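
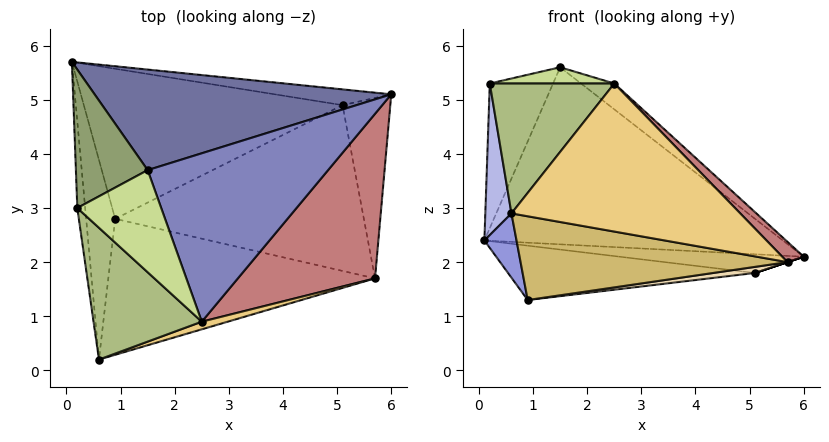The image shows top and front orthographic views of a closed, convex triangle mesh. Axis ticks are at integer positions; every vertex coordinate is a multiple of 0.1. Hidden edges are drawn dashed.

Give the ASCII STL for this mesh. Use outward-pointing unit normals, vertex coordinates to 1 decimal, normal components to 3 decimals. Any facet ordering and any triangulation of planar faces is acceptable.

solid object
 facet normal 0.113 0.864 0.491
  outer loop
   vertex 1.5 3.7 5.6
   vertex 6.0 5.1 2.1
   vertex 0.1 5.7 2.4
  endloop
 endfacet
 facet normal 0.585 0.123 0.802
  outer loop
   vertex 2.5 0.9 5.3
   vertex 6.0 5.1 2.1
   vertex 1.5 3.7 5.6
  endloop
 endfacet
 facet normal -0.924 -0.117 -0.364
  outer loop
   vertex 0.9 2.8 1.3
   vertex 0.6 0.2 2.9
   vertex 0.1 5.7 2.4
  endloop
 endfacet
 facet normal -0.994 -0.095 -0.054
  outer loop
   vertex 0.2 3.0 5.3
   vertex 0.1 5.7 2.4
   vertex 0.6 0.2 2.9
  endloop
 endfacet
 facet normal -0.481 0.633 0.606
  outer loop
   vertex 0.2 3.0 5.3
   vertex 1.5 3.7 5.6
   vertex 0.1 5.7 2.4
  endloop
 endfacet
 facet normal -0.540 -0.591 0.600
  outer loop
   vertex 0.2 3.0 5.3
   vertex 0.6 0.2 2.9
   vertex 2.5 0.9 5.3
  endloop
 endfacet
 facet normal -0.142 -0.155 0.978
  outer loop
   vertex 0.2 3.0 5.3
   vertex 2.5 0.9 5.3
   vertex 1.5 3.7 5.6
  endloop
 endfacet
 facet normal 0.045 0.764 -0.644
  outer loop
   vertex 5.1 4.9 1.8
   vertex 0.1 5.7 2.4
   vertex 6.0 5.1 2.1
  endloop
 endfacet
 facet normal -0.058 0.340 -0.939
  outer loop
   vertex 5.1 4.9 1.8
   vertex 0.9 2.8 1.3
   vertex 0.1 5.7 2.4
  endloop
 endfacet
 facet normal 0.004 -0.524 -0.851
  outer loop
   vertex 5.7 1.7 2.0
   vertex 0.6 0.2 2.9
   vertex 0.9 2.8 1.3
  endloop
 endfacet
 facet normal 0.290 -0.956 0.049
  outer loop
   vertex 5.7 1.7 2.0
   vertex 2.5 0.9 5.3
   vertex 0.6 0.2 2.9
  endloop
 endfacet
 facet normal 0.136 -0.036 -0.990
  outer loop
   vertex 5.7 1.7 2.0
   vertex 0.9 2.8 1.3
   vertex 5.1 4.9 1.8
  endloop
 endfacet
 facet normal 0.316 0.000 -0.949
  outer loop
   vertex 5.7 1.7 2.0
   vertex 5.1 4.9 1.8
   vertex 6.0 5.1 2.1
  endloop
 endfacet
 facet normal 0.725 -0.084 0.683
  outer loop
   vertex 5.7 1.7 2.0
   vertex 6.0 5.1 2.1
   vertex 2.5 0.9 5.3
  endloop
 endfacet
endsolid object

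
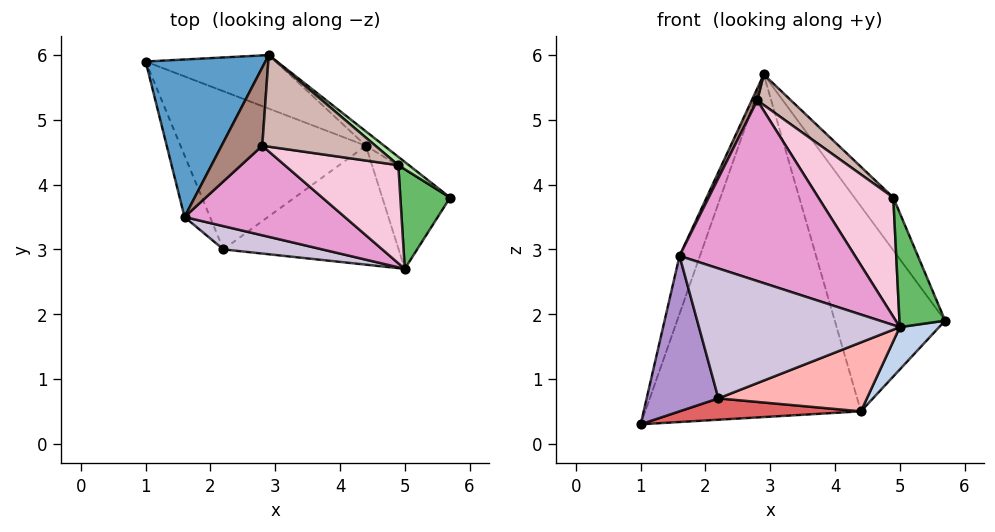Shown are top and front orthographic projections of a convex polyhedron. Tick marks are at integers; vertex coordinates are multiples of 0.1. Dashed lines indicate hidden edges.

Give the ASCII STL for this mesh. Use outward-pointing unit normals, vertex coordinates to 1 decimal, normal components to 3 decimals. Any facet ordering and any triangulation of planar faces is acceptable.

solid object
 facet normal -0.937 0.121 0.328
  outer loop
   vertex 1.6 3.5 2.9
   vertex 2.9 6.0 5.7
   vertex 1.0 5.9 0.3
  endloop
 endfacet
 facet normal 0.599 -0.314 -0.736
  outer loop
   vertex 4.4 4.6 0.5
   vertex 5.7 3.8 1.9
   vertex 5.0 2.7 1.8
  endloop
 endfacet
 facet normal 0.361 0.921 -0.144
  outer loop
   vertex 4.4 4.6 0.5
   vertex 1.0 5.9 0.3
   vertex 2.9 6.0 5.7
  endloop
 endfacet
 facet normal 0.567 0.821 -0.057
  outer loop
   vertex 4.4 4.6 0.5
   vertex 2.9 6.0 5.7
   vertex 5.7 3.8 1.9
  endloop
 endfacet
 facet normal 0.737 -0.509 0.444
  outer loop
   vertex 4.9 4.3 3.8
   vertex 5.0 2.7 1.8
   vertex 5.7 3.8 1.9
  endloop
 endfacet
 facet normal 0.703 0.703 0.111
  outer loop
   vertex 4.9 4.3 3.8
   vertex 5.7 3.8 1.9
   vertex 2.9 6.0 5.7
  endloop
 endfacet
 facet normal 0.007 -0.134 -0.991
  outer loop
   vertex 2.2 3.0 0.7
   vertex 1.0 5.9 0.3
   vertex 4.4 4.6 0.5
  endloop
 endfacet
 facet normal 0.275 -0.482 -0.832
  outer loop
   vertex 2.2 3.0 0.7
   vertex 4.4 4.6 0.5
   vertex 5.0 2.7 1.8
  endloop
 endfacet
 facet normal -0.905 -0.396 -0.157
  outer loop
   vertex 2.2 3.0 0.7
   vertex 1.6 3.5 2.9
   vertex 1.0 5.9 0.3
  endloop
 endfacet
 facet normal -0.172 -0.970 0.173
  outer loop
   vertex 2.2 3.0 0.7
   vertex 5.0 2.7 1.8
   vertex 1.6 3.5 2.9
  endloop
 endfacet
 facet normal -0.878 -0.072 0.472
  outer loop
   vertex 2.8 4.6 5.3
   vertex 2.9 6.0 5.7
   vertex 1.6 3.5 2.9
  endloop
 endfacet
 facet normal 0.535 -0.267 0.802
  outer loop
   vertex 2.8 4.6 5.3
   vertex 4.9 4.3 3.8
   vertex 2.9 6.0 5.7
  endloop
 endfacet
 facet normal -0.067 -0.894 0.443
  outer loop
   vertex 2.8 4.6 5.3
   vertex 1.6 3.5 2.9
   vertex 5.0 2.7 1.8
  endloop
 endfacet
 facet normal 0.325 -0.731 0.601
  outer loop
   vertex 2.8 4.6 5.3
   vertex 5.0 2.7 1.8
   vertex 4.9 4.3 3.8
  endloop
 endfacet
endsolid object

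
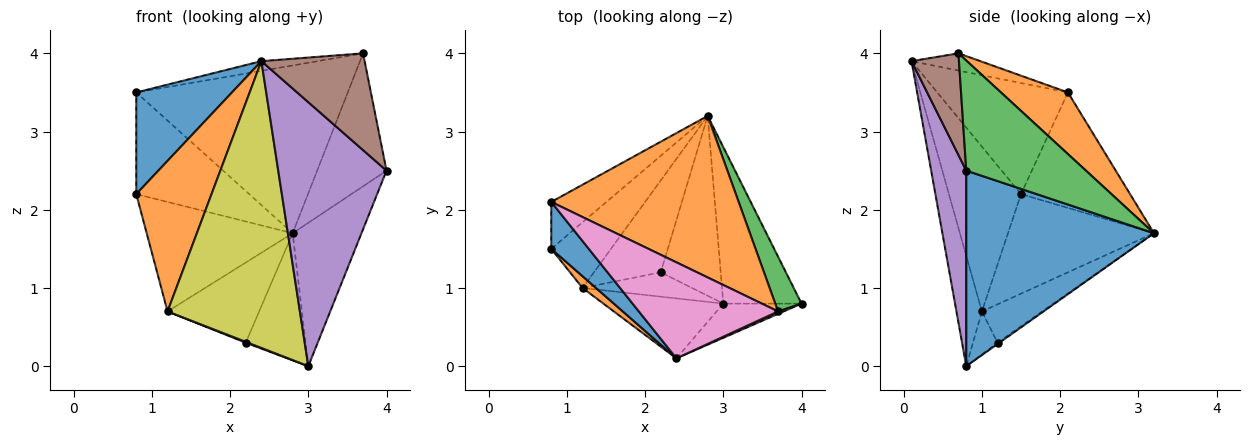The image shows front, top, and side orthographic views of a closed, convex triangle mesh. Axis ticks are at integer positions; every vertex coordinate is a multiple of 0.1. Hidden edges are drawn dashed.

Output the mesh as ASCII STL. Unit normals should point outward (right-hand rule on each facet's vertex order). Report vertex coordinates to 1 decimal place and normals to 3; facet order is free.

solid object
 facet normal 0.879 0.322 -0.352
  outer loop
   vertex 3.0 0.8 0.0
   vertex 2.8 3.2 1.7
   vertex 4.0 0.8 2.5
  endloop
 endfacet
 facet normal 0.222 0.702 0.676
  outer loop
   vertex 3.7 0.7 4.0
   vertex 2.8 3.2 1.7
   vertex 0.8 2.1 3.5
  endloop
 endfacet
 facet normal 0.847 0.491 0.202
  outer loop
   vertex 3.7 0.7 4.0
   vertex 4.0 0.8 2.5
   vertex 2.8 3.2 1.7
  endloop
 endfacet
 facet normal -0.018 0.577 -0.817
  outer loop
   vertex 2.2 1.2 0.3
   vertex 2.8 3.2 1.7
   vertex 3.0 0.8 0.0
  endloop
 endfacet
 facet normal 0.306 -0.944 -0.122
  outer loop
   vertex 2.4 0.1 3.9
   vertex 3.0 0.8 0.0
   vertex 4.0 0.8 2.5
  endloop
 endfacet
 facet normal 0.417 -0.908 0.023
  outer loop
   vertex 2.4 0.1 3.9
   vertex 4.0 0.8 2.5
   vertex 3.7 0.7 4.0
  endloop
 endfacet
 facet normal -0.122 0.100 0.987
  outer loop
   vertex 2.4 0.1 3.9
   vertex 3.7 0.7 4.0
   vertex 0.8 2.1 3.5
  endloop
 endfacet
 facet normal -0.365 -0.033 -0.930
  outer loop
   vertex 1.2 1.0 0.7
   vertex 2.2 1.2 0.3
   vertex 3.0 0.8 0.0
  endloop
 endfacet
 facet normal -0.185 -0.962 -0.201
  outer loop
   vertex 1.2 1.0 0.7
   vertex 3.0 0.8 0.0
   vertex 2.4 0.1 3.9
  endloop
 endfacet
 facet normal -0.397 0.603 -0.692
  outer loop
   vertex 1.2 1.0 0.7
   vertex 2.8 3.2 1.7
   vertex 2.2 1.2 0.3
  endloop
 endfacet
 facet normal -0.778 -0.570 0.263
  outer loop
   vertex 0.8 1.5 2.2
   vertex 2.4 0.1 3.9
   vertex 0.8 2.1 3.5
  endloop
 endfacet
 facet normal -0.691 -0.721 0.056
  outer loop
   vertex 0.8 1.5 2.2
   vertex 1.2 1.0 0.7
   vertex 2.4 0.1 3.9
  endloop
 endfacet
 facet normal -0.659 0.683 -0.315
  outer loop
   vertex 0.8 1.5 2.2
   vertex 0.8 2.1 3.5
   vertex 2.8 3.2 1.7
  endloop
 endfacet
 facet normal -0.651 0.651 -0.391
  outer loop
   vertex 0.8 1.5 2.2
   vertex 2.8 3.2 1.7
   vertex 1.2 1.0 0.7
  endloop
 endfacet
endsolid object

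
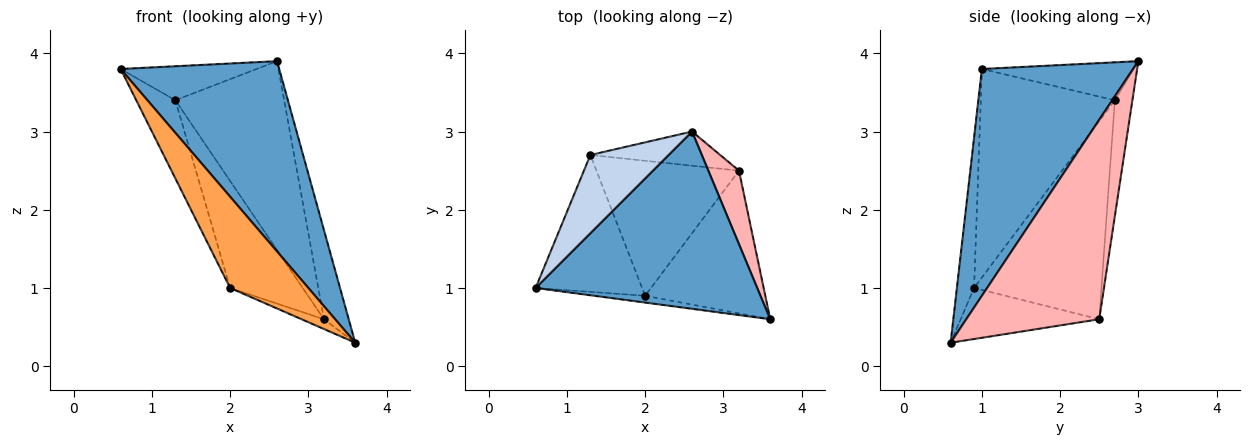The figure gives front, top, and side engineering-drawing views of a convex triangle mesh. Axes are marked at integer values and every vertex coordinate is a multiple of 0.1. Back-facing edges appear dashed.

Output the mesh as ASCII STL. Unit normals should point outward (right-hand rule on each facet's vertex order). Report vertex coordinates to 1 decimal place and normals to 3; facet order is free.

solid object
 facet normal 0.572 -0.600 0.559
  outer loop
   vertex 2.6 3.0 3.9
   vertex 0.6 1.0 3.8
   vertex 3.6 0.6 0.3
  endloop
 endfacet
 facet normal -0.406 0.364 0.838
  outer loop
   vertex 1.3 2.7 3.4
   vertex 0.6 1.0 3.8
   vertex 2.6 3.0 3.9
  endloop
 endfacet
 facet normal -0.214 -0.974 -0.072
  outer loop
   vertex 2.0 0.9 1.0
   vertex 3.6 0.6 0.3
   vertex 0.6 1.0 3.8
  endloop
 endfacet
 facet normal -0.862 0.251 -0.440
  outer loop
   vertex 2.0 0.9 1.0
   vertex 0.6 1.0 3.8
   vertex 1.3 2.7 3.4
  endloop
 endfacet
 facet normal -0.737 0.420 -0.530
  outer loop
   vertex 3.2 2.5 0.6
   vertex 2.0 0.9 1.0
   vertex 1.3 2.7 3.4
  endloop
 endfacet
 facet normal -0.157 0.972 -0.176
  outer loop
   vertex 3.2 2.5 0.6
   vertex 1.3 2.7 3.4
   vertex 2.6 3.0 3.9
  endloop
 endfacet
 facet normal -0.390 0.063 -0.919
  outer loop
   vertex 3.2 2.5 0.6
   vertex 3.6 0.6 0.3
   vertex 2.0 0.9 1.0
  endloop
 endfacet
 facet normal 0.972 0.181 0.149
  outer loop
   vertex 3.2 2.5 0.6
   vertex 2.6 3.0 3.9
   vertex 3.6 0.6 0.3
  endloop
 endfacet
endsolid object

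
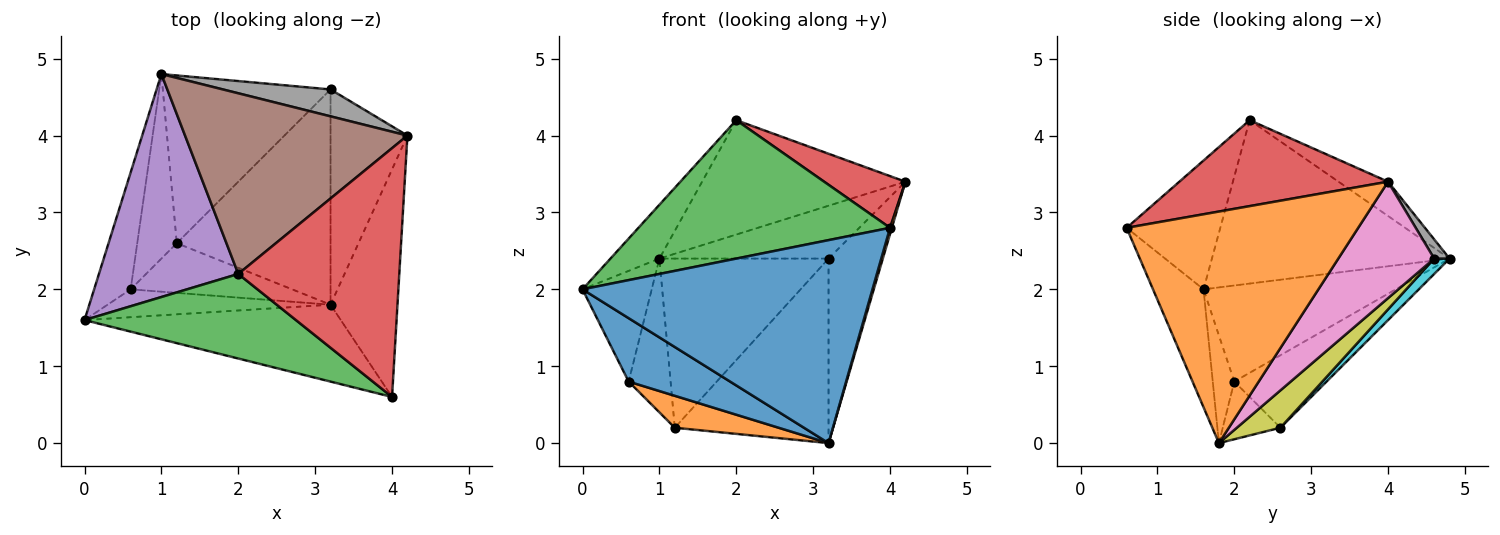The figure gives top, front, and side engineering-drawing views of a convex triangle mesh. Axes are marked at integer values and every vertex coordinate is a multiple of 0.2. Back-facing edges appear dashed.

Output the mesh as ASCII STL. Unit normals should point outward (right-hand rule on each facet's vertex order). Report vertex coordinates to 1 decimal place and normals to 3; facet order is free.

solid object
 facet normal -0.161 -0.923 -0.350
  outer loop
   vertex 3.2 1.8 0.0
   vertex 4.0 0.6 2.8
   vertex 0.0 1.6 2.0
  endloop
 endfacet
 facet normal 0.961 -0.008 -0.278
  outer loop
   vertex 3.2 1.8 0.0
   vertex 4.2 4.0 3.4
   vertex 4.0 0.6 2.8
  endloop
 endfacet
 facet normal -0.303 -0.813 0.497
  outer loop
   vertex 2.0 2.2 4.2
   vertex 0.0 1.6 2.0
   vertex 4.0 0.6 2.8
  endloop
 endfacet
 facet normal 0.463 -0.180 0.868
  outer loop
   vertex 2.0 2.2 4.2
   vertex 4.0 0.6 2.8
   vertex 4.2 4.0 3.4
  endloop
 endfacet
 facet normal -0.752 0.155 0.641
  outer loop
   vertex 2.0 2.2 4.2
   vertex 1.0 4.8 2.4
   vertex 0.0 1.6 2.0
  endloop
 endfacet
 facet normal -0.129 0.530 0.838
  outer loop
   vertex 2.0 2.2 4.2
   vertex 4.2 4.0 3.4
   vertex 1.0 4.8 2.4
  endloop
 endfacet
 facet normal 0.755 0.427 -0.498
  outer loop
   vertex 3.2 4.6 2.4
   vertex 4.2 4.0 3.4
   vertex 3.2 1.8 0.0
  endloop
 endfacet
 facet normal 0.081 0.888 0.452
  outer loop
   vertex 3.2 4.6 2.4
   vertex 1.0 4.8 2.4
   vertex 4.2 4.0 3.4
  endloop
 endfacet
 facet normal 0.181 0.640 -0.747
  outer loop
   vertex 3.2 4.6 2.4
   vertex 3.2 1.8 0.0
   vertex 1.2 2.6 0.2
  endloop
 endfacet
 facet normal 0.064 0.709 -0.703
  outer loop
   vertex 3.2 4.6 2.4
   vertex 1.2 2.6 0.2
   vertex 1.0 4.8 2.4
  endloop
 endfacet
 facet normal -0.191 -0.899 -0.395
  outer loop
   vertex 0.6 2.0 0.8
   vertex 3.2 1.8 0.0
   vertex 0.0 1.6 2.0
  endloop
 endfacet
 facet normal -0.288 -0.518 -0.806
  outer loop
   vertex 0.6 2.0 0.8
   vertex 1.2 2.6 0.2
   vertex 3.2 1.8 0.0
  endloop
 endfacet
 facet normal -0.886 0.319 -0.337
  outer loop
   vertex 0.6 2.0 0.8
   vertex 0.0 1.6 2.0
   vertex 1.0 4.8 2.4
  endloop
 endfacet
 facet normal -0.815 0.371 -0.445
  outer loop
   vertex 0.6 2.0 0.8
   vertex 1.0 4.8 2.4
   vertex 1.2 2.6 0.2
  endloop
 endfacet
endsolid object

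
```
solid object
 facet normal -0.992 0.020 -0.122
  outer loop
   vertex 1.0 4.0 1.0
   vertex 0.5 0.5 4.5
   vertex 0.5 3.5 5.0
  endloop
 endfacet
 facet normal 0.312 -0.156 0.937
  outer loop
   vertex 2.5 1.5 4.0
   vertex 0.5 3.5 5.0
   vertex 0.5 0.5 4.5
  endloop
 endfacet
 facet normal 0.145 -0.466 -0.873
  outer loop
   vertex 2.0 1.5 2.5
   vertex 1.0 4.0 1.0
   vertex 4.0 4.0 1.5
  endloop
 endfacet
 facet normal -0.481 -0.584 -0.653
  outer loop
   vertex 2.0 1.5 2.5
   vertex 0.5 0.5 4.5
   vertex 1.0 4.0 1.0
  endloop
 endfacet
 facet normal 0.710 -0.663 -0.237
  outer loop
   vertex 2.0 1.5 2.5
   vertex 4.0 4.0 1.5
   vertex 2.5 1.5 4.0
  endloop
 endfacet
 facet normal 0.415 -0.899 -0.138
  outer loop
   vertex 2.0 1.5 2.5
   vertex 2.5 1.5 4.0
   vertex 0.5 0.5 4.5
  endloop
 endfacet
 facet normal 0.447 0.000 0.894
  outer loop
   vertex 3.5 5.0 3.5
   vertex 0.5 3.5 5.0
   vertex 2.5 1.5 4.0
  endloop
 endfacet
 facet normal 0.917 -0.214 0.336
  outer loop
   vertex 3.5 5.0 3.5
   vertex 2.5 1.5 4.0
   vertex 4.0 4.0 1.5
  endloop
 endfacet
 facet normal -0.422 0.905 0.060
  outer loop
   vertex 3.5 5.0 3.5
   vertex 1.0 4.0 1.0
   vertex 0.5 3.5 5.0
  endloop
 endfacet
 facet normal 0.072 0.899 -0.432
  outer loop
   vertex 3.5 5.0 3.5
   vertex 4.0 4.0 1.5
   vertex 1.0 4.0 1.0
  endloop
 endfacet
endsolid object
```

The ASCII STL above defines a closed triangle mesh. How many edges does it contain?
15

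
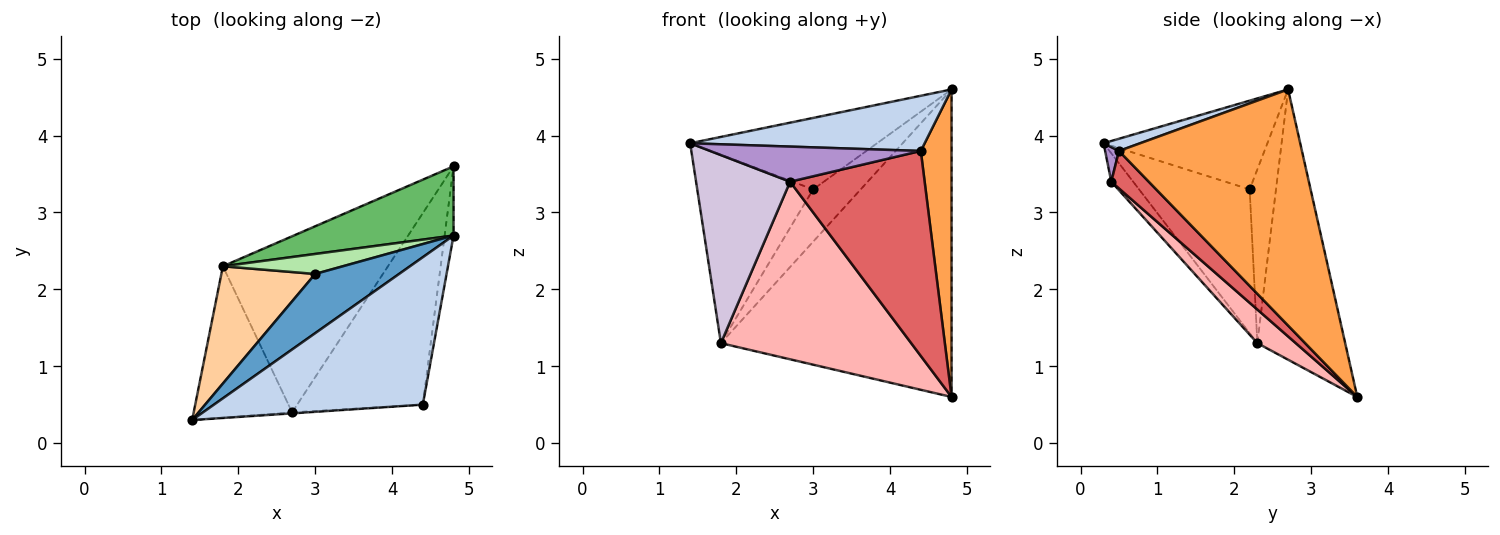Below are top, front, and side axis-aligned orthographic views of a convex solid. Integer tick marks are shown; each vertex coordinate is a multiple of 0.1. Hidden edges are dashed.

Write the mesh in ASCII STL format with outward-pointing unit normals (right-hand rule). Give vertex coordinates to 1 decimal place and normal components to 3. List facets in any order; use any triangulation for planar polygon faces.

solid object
 facet normal -0.559 0.638 0.529
  outer loop
   vertex 3.0 2.2 3.3
   vertex 1.4 0.3 3.9
   vertex 4.8 2.7 4.6
  endloop
 endfacet
 facet normal 0.055 -0.350 0.935
  outer loop
   vertex 4.4 0.5 3.8
   vertex 4.8 2.7 4.6
   vertex 1.4 0.3 3.9
  endloop
 endfacet
 facet normal 0.985 -0.166 -0.037
  outer loop
   vertex 4.4 0.5 3.8
   vertex 4.8 3.6 0.6
   vertex 4.8 2.7 4.6
  endloop
 endfacet
 facet normal -0.629 0.660 0.411
  outer loop
   vertex 1.8 2.3 1.3
   vertex 1.4 0.3 3.9
   vertex 3.0 2.2 3.3
  endloop
 endfacet
 facet normal -0.348 0.915 0.206
  outer loop
   vertex 1.8 2.3 1.3
   vertex 4.8 2.7 4.6
   vertex 4.8 3.6 0.6
  endloop
 endfacet
 facet normal -0.460 0.830 0.317
  outer loop
   vertex 1.8 2.3 1.3
   vertex 3.0 2.2 3.3
   vertex 4.8 2.7 4.6
  endloop
 endfacet
 facet normal 0.199 -0.716 -0.669
  outer loop
   vertex 2.7 0.4 3.4
   vertex 4.8 3.6 0.6
   vertex 4.4 0.5 3.8
  endloop
 endfacet
 facet normal 0.142 -0.703 -0.697
  outer loop
   vertex 2.7 0.4 3.4
   vertex 1.8 2.3 1.3
   vertex 4.8 3.6 0.6
  endloop
 endfacet
 facet normal 0.066 -0.997 -0.029
  outer loop
   vertex 2.7 0.4 3.4
   vertex 4.4 0.5 3.8
   vertex 1.4 0.3 3.9
  endloop
 endfacet
 facet normal -0.178 -0.766 -0.617
  outer loop
   vertex 2.7 0.4 3.4
   vertex 1.4 0.3 3.9
   vertex 1.8 2.3 1.3
  endloop
 endfacet
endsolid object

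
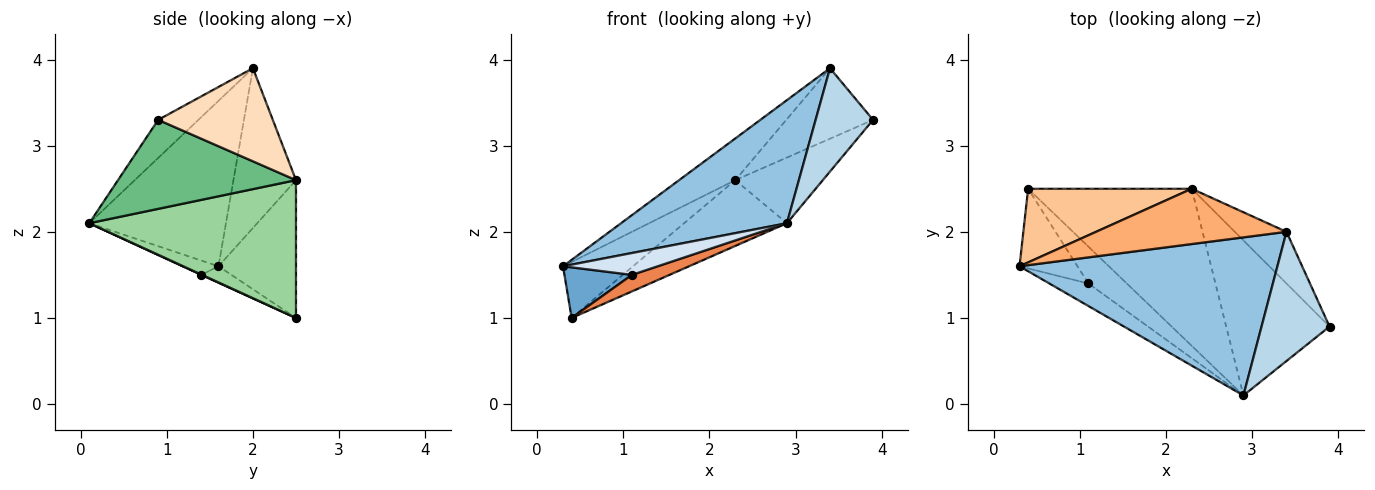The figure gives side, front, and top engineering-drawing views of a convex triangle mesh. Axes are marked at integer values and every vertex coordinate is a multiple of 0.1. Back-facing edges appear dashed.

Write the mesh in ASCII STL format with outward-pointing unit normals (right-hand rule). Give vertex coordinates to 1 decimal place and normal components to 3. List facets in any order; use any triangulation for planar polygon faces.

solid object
 facet normal -0.233 -0.521 -0.821
  outer loop
   vertex 1.1 1.4 1.5
   vertex 0.3 1.6 1.6
   vertex 0.4 2.5 1.0
  endloop
 endfacet
 facet normal -0.452 -0.548 0.704
  outer loop
   vertex 2.9 0.1 2.1
   vertex 3.4 2.0 3.9
   vertex 0.3 1.6 1.6
  endloop
 endfacet
 facet normal -0.401 -0.572 0.715
  outer loop
   vertex 2.9 0.1 2.1
   vertex 3.9 0.9 3.3
   vertex 3.4 2.0 3.9
  endloop
 endfacet
 facet normal -0.255 -0.673 -0.694
  outer loop
   vertex 2.9 0.1 2.1
   vertex 0.3 1.6 1.6
   vertex 1.1 1.4 1.5
  endloop
 endfacet
 facet normal 0.009 -0.409 -0.912
  outer loop
   vertex 2.9 0.1 2.1
   vertex 1.1 1.4 1.5
   vertex 0.4 2.5 1.0
  endloop
 endfacet
 facet normal -0.557 0.500 0.663
  outer loop
   vertex 2.3 2.5 2.6
   vertex 0.3 1.6 1.6
   vertex 3.4 2.0 3.9
  endloop
 endfacet
 facet normal -0.557 0.503 0.661
  outer loop
   vertex 2.3 2.5 2.6
   vertex 0.4 2.5 1.0
   vertex 0.3 1.6 1.6
  endloop
 endfacet
 facet normal 0.729 0.552 -0.405
  outer loop
   vertex 2.3 2.5 2.6
   vertex 3.4 2.0 3.9
   vertex 3.9 0.9 3.3
  endloop
 endfacet
 facet normal 0.621 0.306 -0.722
  outer loop
   vertex 2.3 2.5 2.6
   vertex 3.9 0.9 3.3
   vertex 2.9 0.1 2.1
  endloop
 endfacet
 facet normal 0.613 0.305 -0.728
  outer loop
   vertex 2.3 2.5 2.6
   vertex 2.9 0.1 2.1
   vertex 0.4 2.5 1.0
  endloop
 endfacet
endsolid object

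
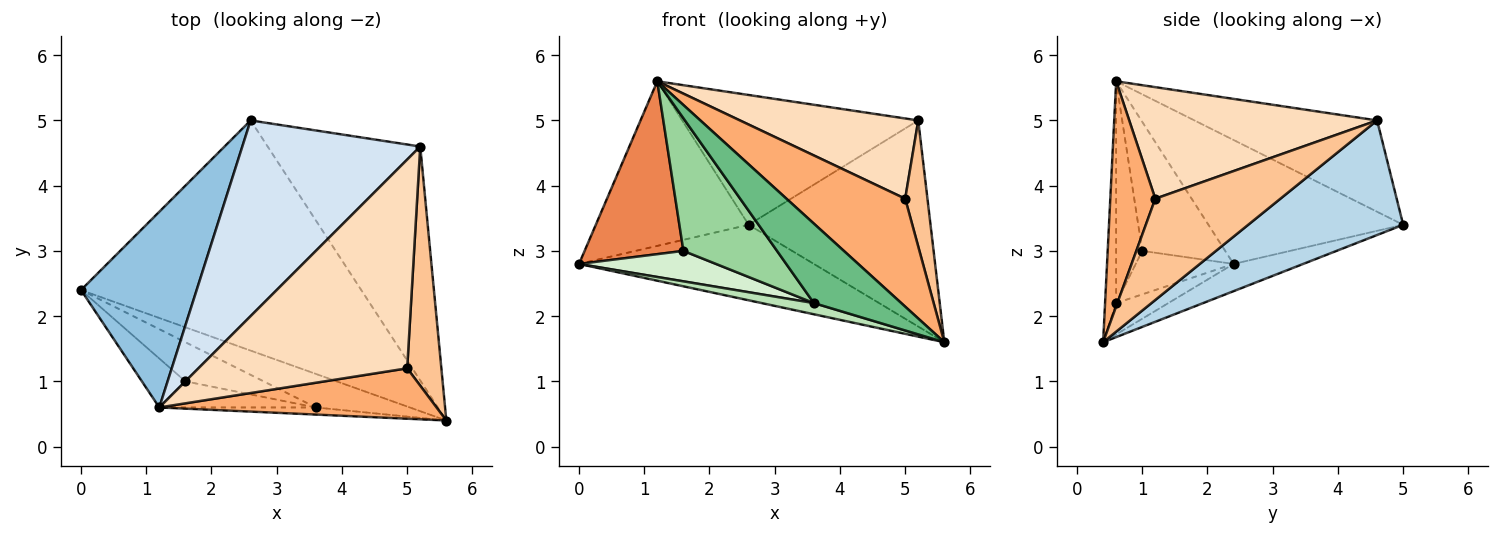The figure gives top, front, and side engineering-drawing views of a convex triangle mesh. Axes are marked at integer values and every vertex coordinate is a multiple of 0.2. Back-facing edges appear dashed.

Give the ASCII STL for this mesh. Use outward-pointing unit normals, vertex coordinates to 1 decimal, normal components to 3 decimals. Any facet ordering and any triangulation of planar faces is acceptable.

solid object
 facet normal -0.092 0.310 -0.946
  outer loop
   vertex 2.6 5.0 3.4
   vertex 5.6 0.4 1.6
   vertex 0.0 2.4 2.8
  endloop
 endfacet
 facet normal -0.634 0.498 0.592
  outer loop
   vertex 1.2 0.6 5.6
   vertex 2.6 5.0 3.4
   vertex 0.0 2.4 2.8
  endloop
 endfacet
 facet normal 0.491 0.576 -0.654
  outer loop
   vertex 5.2 4.6 5.0
   vertex 5.6 0.4 1.6
   vertex 2.6 5.0 3.4
  endloop
 endfacet
 facet normal -0.393 0.508 0.766
  outer loop
   vertex 5.2 4.6 5.0
   vertex 2.6 5.0 3.4
   vertex 1.2 0.6 5.6
  endloop
 endfacet
 facet normal -0.628 -0.748 -0.212
  outer loop
   vertex 1.6 1.0 3.0
   vertex 1.2 0.6 5.6
   vertex 0.0 2.4 2.8
  endloop
 endfacet
 facet normal 0.325 -0.857 0.400
  outer loop
   vertex 5.0 1.2 3.8
   vertex 1.2 0.6 5.6
   vertex 5.6 0.4 1.6
  endloop
 endfacet
 facet normal 0.934 -0.166 0.315
  outer loop
   vertex 5.0 1.2 3.8
   vertex 5.6 0.4 1.6
   vertex 5.2 4.6 5.0
  endloop
 endfacet
 facet normal 0.446 -0.321 0.835
  outer loop
   vertex 5.0 1.2 3.8
   vertex 5.2 4.6 5.0
   vertex 1.2 0.6 5.6
  endloop
 endfacet
 facet normal -0.125 -0.988 -0.088
  outer loop
   vertex 3.6 0.6 2.2
   vertex 5.6 0.4 1.6
   vertex 1.2 0.6 5.6
  endloop
 endfacet
 facet normal -0.264 -0.946 -0.186
  outer loop
   vertex 3.6 0.6 2.2
   vertex 1.2 0.6 5.6
   vertex 1.6 1.0 3.0
  endloop
 endfacet
 facet normal -0.302 -0.302 -0.905
  outer loop
   vertex 3.6 0.6 2.2
   vertex 0.0 2.4 2.8
   vertex 5.6 0.4 1.6
  endloop
 endfacet
 facet normal -0.402 -0.562 -0.723
  outer loop
   vertex 3.6 0.6 2.2
   vertex 1.6 1.0 3.0
   vertex 0.0 2.4 2.8
  endloop
 endfacet
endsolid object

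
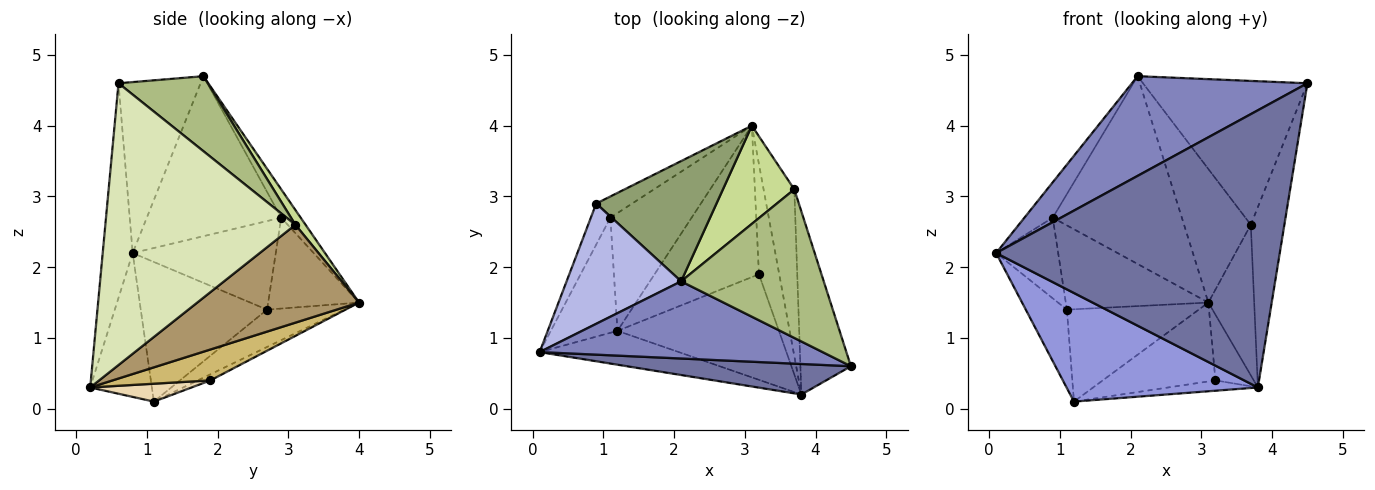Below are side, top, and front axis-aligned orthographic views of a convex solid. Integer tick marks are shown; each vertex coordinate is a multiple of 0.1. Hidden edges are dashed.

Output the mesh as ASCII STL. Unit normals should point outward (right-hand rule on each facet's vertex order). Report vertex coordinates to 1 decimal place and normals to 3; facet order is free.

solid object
 facet normal -0.104 -0.989 0.109
  outer loop
   vertex 3.8 0.2 0.3
   vertex 4.5 0.6 4.6
   vertex 0.1 0.8 2.2
  endloop
 endfacet
 facet normal -0.347 -0.742 0.574
  outer loop
   vertex 2.1 1.8 4.7
   vertex 0.1 0.8 2.2
   vertex 4.5 0.6 4.6
  endloop
 endfacet
 facet normal -0.294 -0.913 -0.284
  outer loop
   vertex 1.2 1.1 0.1
   vertex 3.8 0.2 0.3
   vertex 0.1 0.8 2.2
  endloop
 endfacet
 facet normal -0.801 0.169 0.574
  outer loop
   vertex 0.9 2.9 2.7
   vertex 0.1 0.8 2.2
   vertex 2.1 1.8 4.7
  endloop
 endfacet
 facet normal -0.126 0.835 0.535
  outer loop
   vertex 0.9 2.9 2.7
   vertex 2.1 1.8 4.7
   vertex 3.1 4.0 1.5
  endloop
 endfacet
 facet normal 0.353 0.651 0.672
  outer loop
   vertex 3.7 3.1 2.6
   vertex 2.1 1.8 4.7
   vertex 4.5 0.6 4.6
  endloop
 endfacet
 facet normal 0.122 0.800 0.588
  outer loop
   vertex 3.7 3.1 2.6
   vertex 3.1 4.0 1.5
   vertex 2.1 1.8 4.7
  endloop
 endfacet
 facet normal 0.970 0.171 -0.174
  outer loop
   vertex 3.7 3.1 2.6
   vertex 4.5 0.6 4.6
   vertex 3.8 0.2 0.3
  endloop
 endfacet
 facet normal 0.921 0.261 -0.289
  outer loop
   vertex 3.7 3.1 2.6
   vertex 3.8 0.2 0.3
   vertex 3.1 4.0 1.5
  endloop
 endfacet
 facet normal 0.794 0.311 -0.522
  outer loop
   vertex 3.2 1.9 0.4
   vertex 3.1 4.0 1.5
   vertex 3.8 0.2 0.3
  endloop
 endfacet
 facet normal -0.052 0.461 -0.886
  outer loop
   vertex 3.2 1.9 0.4
   vertex 1.2 1.1 0.1
   vertex 3.1 4.0 1.5
  endloop
 endfacet
 facet normal 0.110 0.097 -0.989
  outer loop
   vertex 3.2 1.9 0.4
   vertex 3.8 0.2 0.3
   vertex 1.2 1.1 0.1
  endloop
 endfacet
 facet normal -0.340 0.580 -0.740
  outer loop
   vertex 1.1 2.7 1.4
   vertex 3.1 4.0 1.5
   vertex 1.2 1.1 0.1
  endloop
 endfacet
 facet normal -0.526 0.825 -0.208
  outer loop
   vertex 1.1 2.7 1.4
   vertex 0.9 2.9 2.7
   vertex 3.1 4.0 1.5
  endloop
 endfacet
 facet normal -0.866 0.282 -0.413
  outer loop
   vertex 1.1 2.7 1.4
   vertex 1.2 1.1 0.1
   vertex 0.1 0.8 2.2
  endloop
 endfacet
 facet normal -0.899 0.390 -0.198
  outer loop
   vertex 1.1 2.7 1.4
   vertex 0.1 0.8 2.2
   vertex 0.9 2.9 2.7
  endloop
 endfacet
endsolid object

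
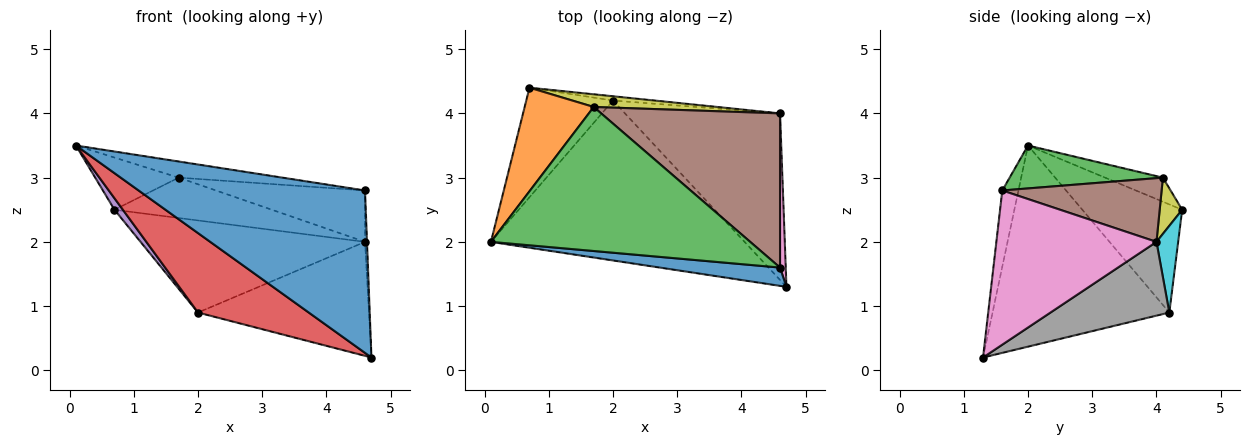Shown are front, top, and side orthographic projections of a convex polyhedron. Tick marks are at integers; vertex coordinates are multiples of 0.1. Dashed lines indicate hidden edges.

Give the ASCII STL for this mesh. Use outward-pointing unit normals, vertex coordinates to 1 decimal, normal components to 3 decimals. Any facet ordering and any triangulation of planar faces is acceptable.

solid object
 facet normal -0.071 -0.991 0.112
  outer loop
   vertex 4.6 1.6 2.8
   vertex 0.1 2.0 3.5
   vertex 4.7 1.3 0.2
  endloop
 endfacet
 facet normal -0.297 0.430 0.853
  outer loop
   vertex 1.7 4.1 3.0
   vertex 0.7 4.4 2.5
   vertex 0.1 2.0 3.5
  endloop
 endfacet
 facet normal 0.162 0.110 0.981
  outer loop
   vertex 1.7 4.1 3.0
   vertex 0.1 2.0 3.5
   vertex 4.6 1.6 2.8
  endloop
 endfacet
 facet normal -0.579 -0.363 -0.730
  outer loop
   vertex 2.0 4.2 0.9
   vertex 4.7 1.3 0.2
   vertex 0.1 2.0 3.5
  endloop
 endfacet
 facet normal -0.778 -0.066 -0.624
  outer loop
   vertex 2.0 4.2 0.9
   vertex 0.1 2.0 3.5
   vertex 0.7 4.4 2.5
  endloop
 endfacet
 facet normal 0.320 0.300 0.899
  outer loop
   vertex 4.6 4.0 2.0
   vertex 1.7 4.1 3.0
   vertex 4.6 1.6 2.8
  endloop
 endfacet
 facet normal 0.999 0.012 0.037
  outer loop
   vertex 4.6 4.0 2.0
   vertex 4.6 1.6 2.8
   vertex 4.7 1.3 0.2
  endloop
 endfacet
 facet normal 0.365 0.526 -0.768
  outer loop
   vertex 4.6 4.0 2.0
   vertex 4.7 1.3 0.2
   vertex 2.0 4.2 0.9
  endloop
 endfacet
 facet normal 0.135 0.945 0.297
  outer loop
   vertex 4.6 4.0 2.0
   vertex 0.7 4.4 2.5
   vertex 1.7 4.1 3.0
  endloop
 endfacet
 facet normal 0.096 0.994 -0.046
  outer loop
   vertex 4.6 4.0 2.0
   vertex 2.0 4.2 0.9
   vertex 0.7 4.4 2.5
  endloop
 endfacet
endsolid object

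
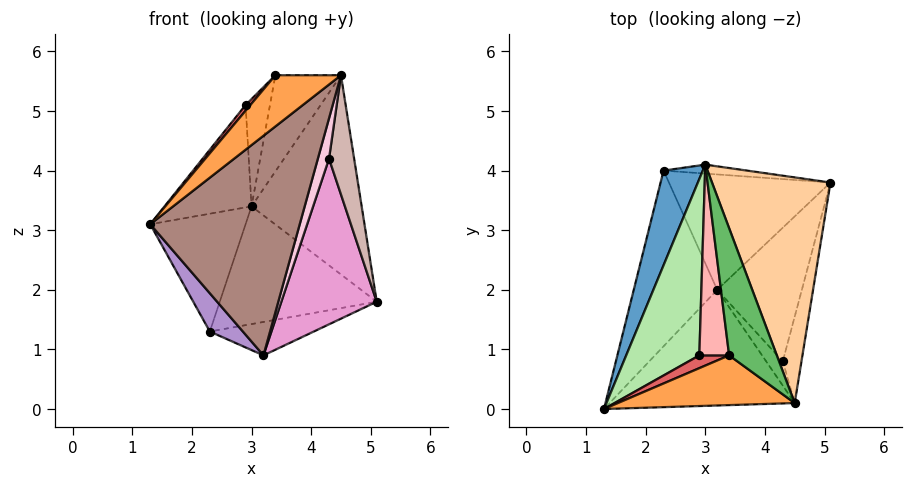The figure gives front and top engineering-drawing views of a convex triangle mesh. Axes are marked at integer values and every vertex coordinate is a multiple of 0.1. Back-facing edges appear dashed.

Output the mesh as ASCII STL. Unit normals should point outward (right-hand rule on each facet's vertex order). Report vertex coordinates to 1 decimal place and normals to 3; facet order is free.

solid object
 facet normal -0.894 0.350 0.281
  outer loop
   vertex 2.3 4.0 1.3
   vertex 1.3 0.0 3.1
   vertex 3.0 4.1 3.4
  endloop
 endfacet
 facet normal 0.084 0.994 -0.075
  outer loop
   vertex 2.3 4.0 1.3
   vertex 3.0 4.1 3.4
   vertex 5.1 3.8 1.8
  endloop
 endfacet
 facet normal -0.463 -0.636 0.618
  outer loop
   vertex 4.5 0.1 5.6
   vertex 3.4 0.9 5.6
   vertex 1.3 0.0 3.1
  endloop
 endfacet
 facet normal 0.554 0.551 0.624
  outer loop
   vertex 4.5 0.1 5.6
   vertex 5.1 3.8 1.8
   vertex 3.0 4.1 3.4
  endloop
 endfacet
 facet normal 0.402 0.552 0.730
  outer loop
   vertex 4.5 0.1 5.6
   vertex 3.0 4.1 3.4
   vertex 3.4 0.9 5.6
  endloop
 endfacet
 facet normal -0.806 0.297 0.511
  outer loop
   vertex 2.9 0.9 5.1
   vertex 3.0 4.1 3.4
   vertex 1.3 0.0 3.1
  endloop
 endfacet
 facet normal -0.675 -0.300 0.675
  outer loop
   vertex 2.9 0.9 5.1
   vertex 1.3 0.0 3.1
   vertex 3.4 0.9 5.6
  endloop
 endfacet
 facet normal -0.657 0.370 0.657
  outer loop
   vertex 2.9 0.9 5.1
   vertex 3.4 0.9 5.6
   vertex 3.0 4.1 3.4
  endloop
 endfacet
 facet normal -0.672 -0.158 -0.724
  outer loop
   vertex 3.2 2.0 0.9
   vertex 1.3 0.0 3.1
   vertex 2.3 4.0 1.3
  endloop
 endfacet
 facet normal 0.188 0.273 -0.943
  outer loop
   vertex 3.2 2.0 0.9
   vertex 2.3 4.0 1.3
   vertex 5.1 3.8 1.8
  endloop
 endfacet
 facet normal 0.365 -0.824 -0.434
  outer loop
   vertex 3.2 2.0 0.9
   vertex 4.5 0.1 5.6
   vertex 1.3 0.0 3.1
  endloop
 endfacet
 facet normal 0.787 -0.500 -0.362
  outer loop
   vertex 4.3 0.8 4.2
   vertex 5.1 3.8 1.8
   vertex 4.5 0.1 5.6
  endloop
 endfacet
 facet normal 0.719 -0.541 -0.436
  outer loop
   vertex 4.3 0.8 4.2
   vertex 3.2 2.0 0.9
   vertex 5.1 3.8 1.8
  endloop
 endfacet
 facet normal 0.523 -0.730 -0.440
  outer loop
   vertex 4.3 0.8 4.2
   vertex 4.5 0.1 5.6
   vertex 3.2 2.0 0.9
  endloop
 endfacet
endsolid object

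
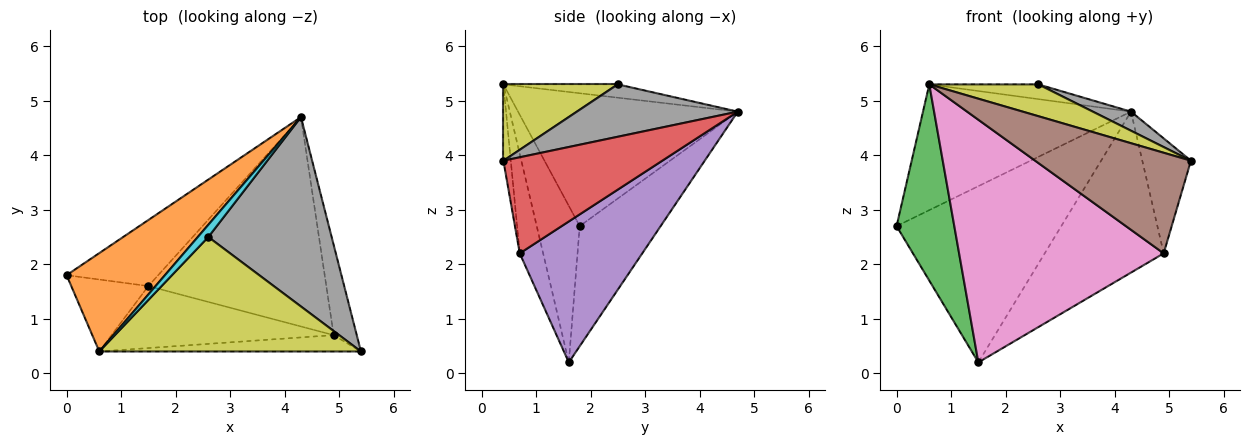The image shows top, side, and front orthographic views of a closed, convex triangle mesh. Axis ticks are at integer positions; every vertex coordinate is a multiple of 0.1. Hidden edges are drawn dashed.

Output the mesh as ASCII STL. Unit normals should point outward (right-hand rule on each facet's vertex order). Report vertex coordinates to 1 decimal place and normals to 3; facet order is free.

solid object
 facet normal -0.418 0.851 -0.319
  outer loop
   vertex 1.5 1.6 0.2
   vertex 0.0 1.8 2.7
   vertex 4.3 4.7 4.8
  endloop
 endfacet
 facet normal -0.640 0.605 0.474
  outer loop
   vertex 0.6 0.4 5.3
   vertex 4.3 4.7 4.8
   vertex 0.0 1.8 2.7
  endloop
 endfacet
 facet normal -0.573 -0.770 -0.282
  outer loop
   vertex 0.6 0.4 5.3
   vertex 0.0 1.8 2.7
   vertex 1.5 1.6 0.2
  endloop
 endfacet
 facet normal 0.932 0.285 -0.224
  outer loop
   vertex 4.9 0.7 2.2
   vertex 4.3 4.7 4.8
   vertex 5.4 0.4 3.9
  endloop
 endfacet
 facet normal 0.532 0.516 -0.671
  outer loop
   vertex 4.9 0.7 2.2
   vertex 1.5 1.6 0.2
   vertex 4.3 4.7 4.8
  endloop
 endfacet
 facet normal -0.047 -0.986 -0.160
  outer loop
   vertex 4.9 0.7 2.2
   vertex 5.4 0.4 3.9
   vertex 0.6 0.4 5.3
  endloop
 endfacet
 facet normal -0.110 -0.963 -0.246
  outer loop
   vertex 4.9 0.7 2.2
   vertex 0.6 0.4 5.3
   vertex 1.5 1.6 0.2
  endloop
 endfacet
 facet normal 0.389 -0.092 0.917
  outer loop
   vertex 2.6 2.5 5.3
   vertex 5.4 0.4 3.9
   vertex 4.3 4.7 4.8
  endloop
 endfacet
 facet normal 0.271 -0.258 0.928
  outer loop
   vertex 2.6 2.5 5.3
   vertex 0.6 0.4 5.3
   vertex 5.4 0.4 3.9
  endloop
 endfacet
 facet normal -0.628 0.599 0.497
  outer loop
   vertex 2.6 2.5 5.3
   vertex 4.3 4.7 4.8
   vertex 0.6 0.4 5.3
  endloop
 endfacet
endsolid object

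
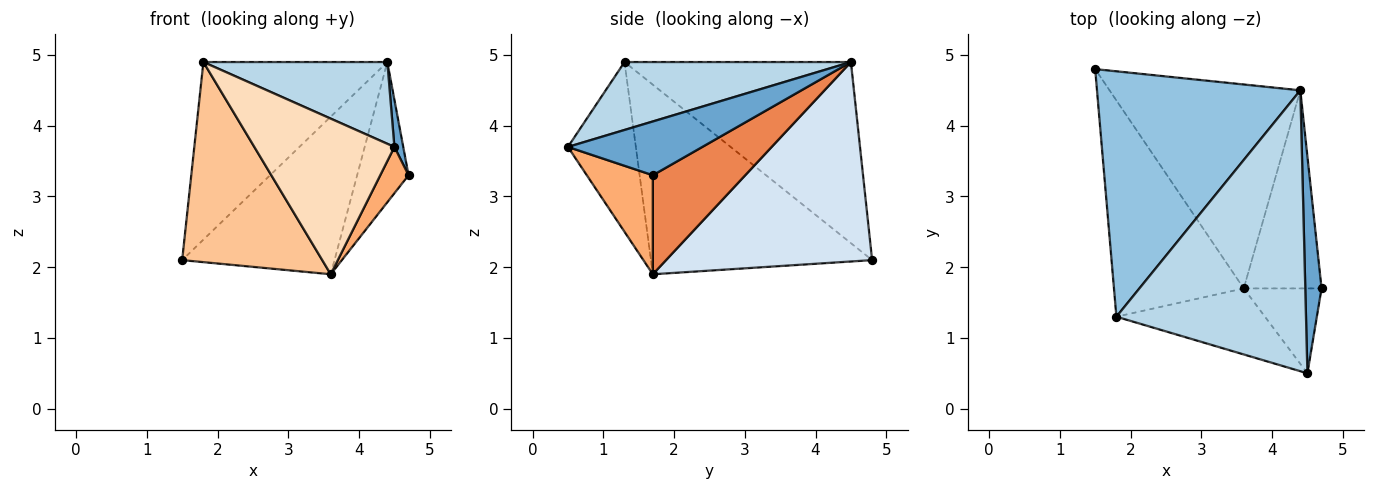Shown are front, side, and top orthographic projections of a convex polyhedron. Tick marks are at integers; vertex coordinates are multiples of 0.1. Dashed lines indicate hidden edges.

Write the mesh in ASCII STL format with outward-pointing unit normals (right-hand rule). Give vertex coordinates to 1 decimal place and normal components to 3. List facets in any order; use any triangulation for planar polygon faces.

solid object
 facet normal 0.955 -0.063 0.289
  outer loop
   vertex 4.5 0.5 3.7
   vertex 4.7 1.7 3.3
   vertex 4.4 4.5 4.9
  endloop
 endfacet
 facet normal -0.585 0.475 0.657
  outer loop
   vertex 1.8 1.3 4.9
   vertex 4.4 4.5 4.9
   vertex 1.5 4.8 2.1
  endloop
 endfacet
 facet normal 0.325 -0.264 0.908
  outer loop
   vertex 1.8 1.3 4.9
   vertex 4.5 0.5 3.7
   vertex 4.4 4.5 4.9
  endloop
 endfacet
 facet normal 0.637 0.471 -0.610
  outer loop
   vertex 3.6 1.7 1.9
   vertex 1.5 4.8 2.1
   vertex 4.4 4.5 4.9
  endloop
 endfacet
 facet normal 0.720 0.401 -0.566
  outer loop
   vertex 3.6 1.7 1.9
   vertex 4.4 4.5 4.9
   vertex 4.7 1.7 3.3
  endloop
 endfacet
 facet normal 0.745 -0.319 -0.585
  outer loop
   vertex 3.6 1.7 1.9
   vertex 4.7 1.7 3.3
   vertex 4.5 0.5 3.7
  endloop
 endfacet
 facet normal -0.731 -0.463 -0.501
  outer loop
   vertex 3.6 1.7 1.9
   vertex 1.8 1.3 4.9
   vertex 1.5 4.8 2.1
  endloop
 endfacet
 facet normal -0.408 -0.841 -0.357
  outer loop
   vertex 3.6 1.7 1.9
   vertex 4.5 0.5 3.7
   vertex 1.8 1.3 4.9
  endloop
 endfacet
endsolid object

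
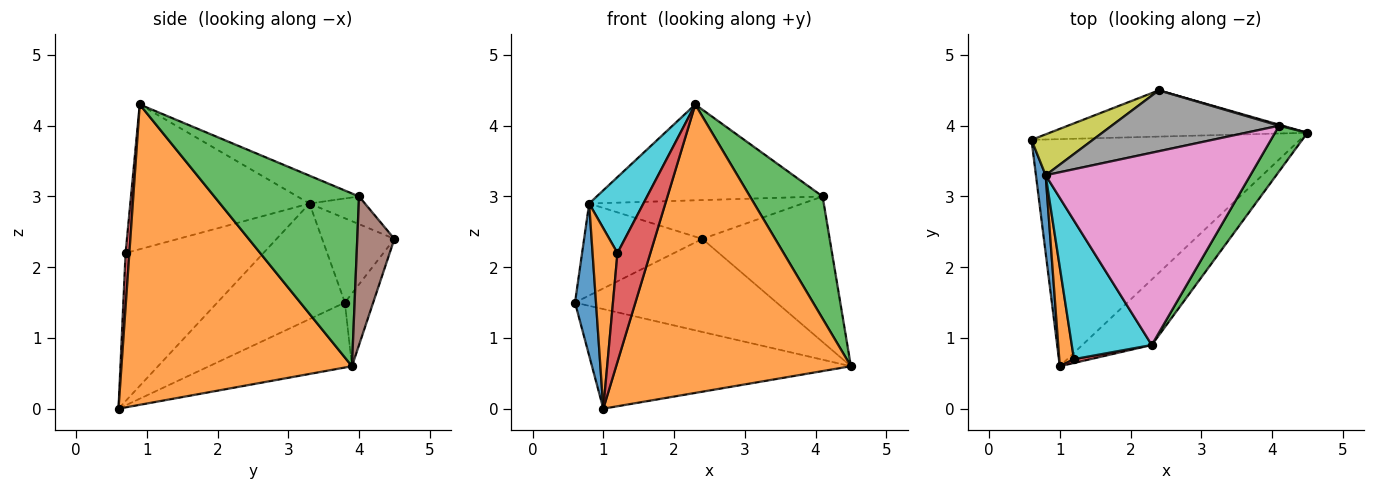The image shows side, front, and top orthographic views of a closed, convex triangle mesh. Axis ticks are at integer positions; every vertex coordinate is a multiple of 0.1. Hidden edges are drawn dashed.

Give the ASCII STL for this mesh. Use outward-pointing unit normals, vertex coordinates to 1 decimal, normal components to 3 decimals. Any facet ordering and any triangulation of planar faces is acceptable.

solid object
 facet normal -0.216 0.392 -0.894
  outer loop
   vertex 1.0 0.6 0.0
   vertex 0.6 3.8 1.5
   vertex 4.5 3.9 0.6
  endloop
 endfacet
 facet normal 0.692 -0.704 -0.160
  outer loop
   vertex 2.3 0.9 4.3
   vertex 1.0 0.6 0.0
   vertex 4.5 3.9 0.6
  endloop
 endfacet
 facet normal 0.881 -0.442 0.165
  outer loop
   vertex 4.1 4.0 3.0
   vertex 2.3 0.9 4.3
   vertex 4.5 3.9 0.6
  endloop
 endfacet
 facet normal 0.114 -0.993 0.035
  outer loop
   vertex 1.2 0.7 2.2
   vertex 1.0 0.6 0.0
   vertex 2.3 0.9 4.3
  endloop
 endfacet
 facet normal -0.125 0.888 -0.442
  outer loop
   vertex 2.4 4.5 2.4
   vertex 4.5 3.9 0.6
   vertex 0.6 3.8 1.5
  endloop
 endfacet
 facet normal 0.280 0.960 0.007
  outer loop
   vertex 2.4 4.5 2.4
   vertex 4.1 4.0 3.0
   vertex 4.5 3.9 0.6
  endloop
 endfacet
 facet normal -0.121 0.443 0.888
  outer loop
   vertex 0.8 3.3 2.9
   vertex 2.3 0.9 4.3
   vertex 4.1 4.0 3.0
  endloop
 endfacet
 facet normal -0.138 0.532 0.835
  outer loop
   vertex 0.8 3.3 2.9
   vertex 4.1 4.0 3.0
   vertex 2.4 4.5 2.4
  endloop
 endfacet
 facet normal -0.488 0.798 0.355
  outer loop
   vertex 0.8 3.3 2.9
   vertex 2.4 4.5 2.4
   vertex 0.6 3.8 1.5
  endloop
 endfacet
 facet normal -0.846 -0.256 0.468
  outer loop
   vertex 0.8 3.3 2.9
   vertex 1.2 0.7 2.2
   vertex 2.3 0.9 4.3
  endloop
 endfacet
 facet normal -0.983 -0.162 0.083
  outer loop
   vertex 0.8 3.3 2.9
   vertex 0.6 3.8 1.5
   vertex 1.0 0.6 0.0
  endloop
 endfacet
 facet normal -0.979 -0.177 0.097
  outer loop
   vertex 0.8 3.3 2.9
   vertex 1.0 0.6 0.0
   vertex 1.2 0.7 2.2
  endloop
 endfacet
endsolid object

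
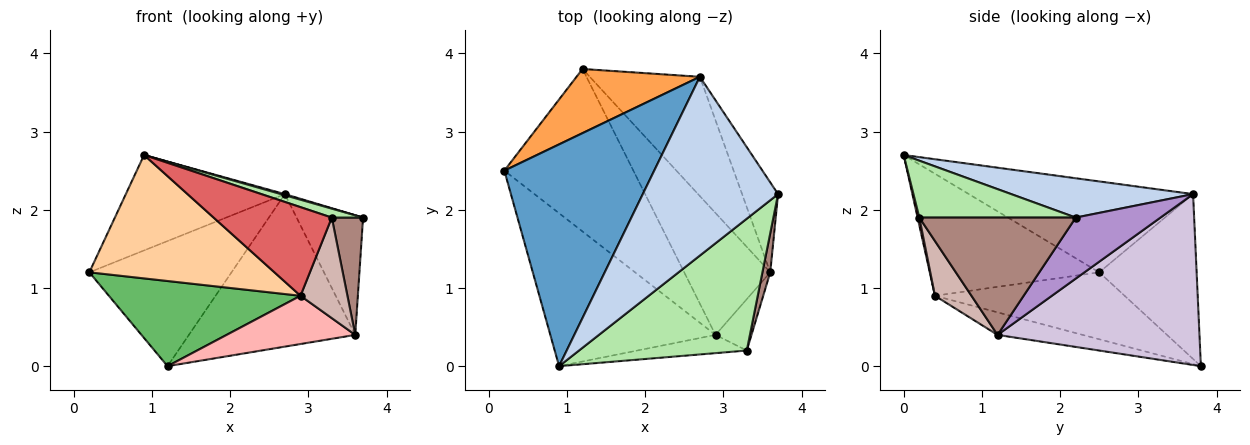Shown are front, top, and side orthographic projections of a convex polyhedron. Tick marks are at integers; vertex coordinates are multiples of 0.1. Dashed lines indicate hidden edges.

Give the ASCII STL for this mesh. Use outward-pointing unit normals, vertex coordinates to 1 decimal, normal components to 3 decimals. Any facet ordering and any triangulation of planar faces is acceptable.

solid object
 facet normal -0.487 0.345 0.802
  outer loop
   vertex 2.7 3.7 2.2
   vertex 0.2 2.5 1.2
   vertex 0.9 0.0 2.7
  endloop
 endfacet
 facet normal 0.279 -0.006 0.960
  outer loop
   vertex 2.7 3.7 2.2
   vertex 0.9 0.0 2.7
   vertex 3.7 2.2 1.9
  endloop
 endfacet
 facet normal -0.521 0.760 0.389
  outer loop
   vertex 2.7 3.7 2.2
   vertex 1.2 3.8 0.0
   vertex 0.2 2.5 1.2
  endloop
 endfacet
 facet normal -0.498 -0.544 -0.675
  outer loop
   vertex 2.9 0.4 0.9
   vertex 0.9 0.0 2.7
   vertex 0.2 2.5 1.2
  endloop
 endfacet
 facet normal -0.417 -0.422 -0.805
  outer loop
   vertex 2.9 0.4 0.9
   vertex 0.2 2.5 1.2
   vertex 1.2 3.8 0.0
  endloop
 endfacet
 facet normal 0.320 -0.064 0.945
  outer loop
   vertex 3.3 0.2 1.9
   vertex 3.7 2.2 1.9
   vertex 0.9 0.0 2.7
  endloop
 endfacet
 facet normal 0.014 -0.979 -0.202
  outer loop
   vertex 3.3 0.2 1.9
   vertex 0.9 0.0 2.7
   vertex 2.9 0.4 0.9
  endloop
 endfacet
 facet normal -0.237 -0.358 -0.903
  outer loop
   vertex 3.6 1.2 0.4
   vertex 2.9 0.4 0.9
   vertex 1.2 3.8 0.0
  endloop
 endfacet
 facet normal 0.714 0.560 -0.421
  outer loop
   vertex 3.6 1.2 0.4
   vertex 2.7 3.7 2.2
   vertex 3.7 2.2 1.9
  endloop
 endfacet
 facet normal 0.691 0.569 -0.445
  outer loop
   vertex 3.6 1.2 0.4
   vertex 1.2 3.8 0.0
   vertex 2.7 3.7 2.2
  endloop
 endfacet
 facet normal 0.978 -0.196 0.065
  outer loop
   vertex 3.6 1.2 0.4
   vertex 3.7 2.2 1.9
   vertex 3.3 0.2 1.9
  endloop
 endfacet
 facet normal 0.569 -0.732 -0.374
  outer loop
   vertex 3.6 1.2 0.4
   vertex 3.3 0.2 1.9
   vertex 2.9 0.4 0.9
  endloop
 endfacet
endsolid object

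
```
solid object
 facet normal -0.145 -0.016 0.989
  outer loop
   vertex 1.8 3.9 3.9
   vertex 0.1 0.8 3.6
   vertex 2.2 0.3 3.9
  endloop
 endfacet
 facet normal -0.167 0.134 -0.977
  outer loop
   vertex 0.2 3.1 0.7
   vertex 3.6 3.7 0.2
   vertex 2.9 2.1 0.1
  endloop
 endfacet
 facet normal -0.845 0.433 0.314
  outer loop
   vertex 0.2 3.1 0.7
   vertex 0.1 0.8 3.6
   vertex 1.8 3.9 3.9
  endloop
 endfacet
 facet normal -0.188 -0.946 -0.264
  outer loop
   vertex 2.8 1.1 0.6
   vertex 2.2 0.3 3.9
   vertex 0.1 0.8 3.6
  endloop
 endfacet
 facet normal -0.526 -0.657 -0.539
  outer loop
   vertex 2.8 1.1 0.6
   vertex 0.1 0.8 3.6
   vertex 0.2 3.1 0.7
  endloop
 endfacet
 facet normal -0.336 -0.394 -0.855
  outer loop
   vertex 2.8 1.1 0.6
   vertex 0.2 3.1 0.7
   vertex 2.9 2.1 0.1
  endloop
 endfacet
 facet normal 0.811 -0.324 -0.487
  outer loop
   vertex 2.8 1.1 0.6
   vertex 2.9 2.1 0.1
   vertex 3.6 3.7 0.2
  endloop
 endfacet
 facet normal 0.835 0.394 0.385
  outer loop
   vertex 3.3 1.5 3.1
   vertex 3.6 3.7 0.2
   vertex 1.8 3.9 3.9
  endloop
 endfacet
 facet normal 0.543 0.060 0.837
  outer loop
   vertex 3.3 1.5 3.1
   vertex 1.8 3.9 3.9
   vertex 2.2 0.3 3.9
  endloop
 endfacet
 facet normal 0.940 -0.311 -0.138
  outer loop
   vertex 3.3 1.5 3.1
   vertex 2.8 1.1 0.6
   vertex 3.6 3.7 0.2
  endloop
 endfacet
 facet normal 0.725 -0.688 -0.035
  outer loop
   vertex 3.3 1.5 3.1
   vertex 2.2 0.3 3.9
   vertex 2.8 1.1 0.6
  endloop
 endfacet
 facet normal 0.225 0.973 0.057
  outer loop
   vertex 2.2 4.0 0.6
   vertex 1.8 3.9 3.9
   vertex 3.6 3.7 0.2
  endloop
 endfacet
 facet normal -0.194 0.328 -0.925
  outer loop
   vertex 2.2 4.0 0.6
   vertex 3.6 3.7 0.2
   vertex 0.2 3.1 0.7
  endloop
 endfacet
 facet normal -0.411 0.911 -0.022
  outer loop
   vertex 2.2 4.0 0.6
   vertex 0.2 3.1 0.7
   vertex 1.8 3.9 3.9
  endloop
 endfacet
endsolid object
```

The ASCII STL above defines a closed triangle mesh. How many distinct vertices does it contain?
9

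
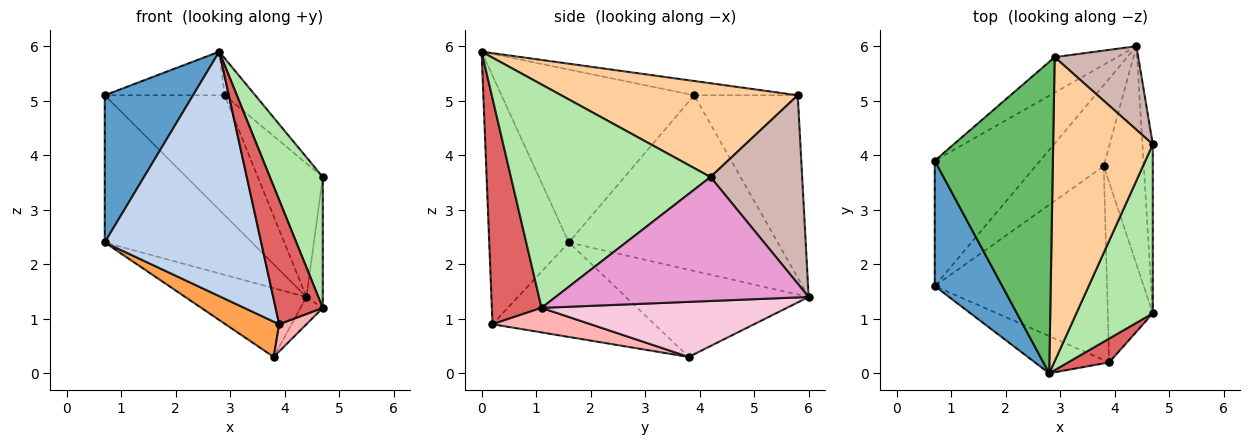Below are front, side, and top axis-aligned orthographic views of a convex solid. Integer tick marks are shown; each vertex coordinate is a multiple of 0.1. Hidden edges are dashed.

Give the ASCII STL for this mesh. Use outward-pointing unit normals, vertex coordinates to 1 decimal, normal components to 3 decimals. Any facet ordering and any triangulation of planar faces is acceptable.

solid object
 facet normal -0.857 -0.393 0.335
  outer loop
   vertex 0.7 3.9 5.1
   vertex 0.7 1.6 2.4
   vertex 2.8 0.0 5.9
  endloop
 endfacet
 facet normal -0.449 -0.883 -0.134
  outer loop
   vertex 3.9 0.2 0.9
   vertex 2.8 0.0 5.9
   vertex 0.7 1.6 2.4
  endloop
 endfacet
 facet normal -0.475 -0.158 -0.866
  outer loop
   vertex 3.9 0.2 0.9
   vertex 0.7 1.6 2.4
   vertex 3.8 3.8 0.3
  endloop
 endfacet
 facet normal 0.683 0.088 0.725
  outer loop
   vertex 2.9 5.8 5.1
   vertex 2.8 0.0 5.9
   vertex 4.7 4.2 3.6
  endloop
 endfacet
 facet normal -0.119 0.138 0.983
  outer loop
   vertex 2.9 5.8 5.1
   vertex 0.7 3.9 5.1
   vertex 2.8 0.0 5.9
  endloop
 endfacet
 facet normal 0.918 -0.243 0.314
  outer loop
   vertex 4.7 1.1 1.2
   vertex 4.7 4.2 3.6
   vertex 2.8 0.0 5.9
  endloop
 endfacet
 facet normal 0.719 -0.683 0.131
  outer loop
   vertex 4.7 1.1 1.2
   vertex 2.8 0.0 5.9
   vertex 3.9 0.2 0.9
  endloop
 endfacet
 facet normal 0.475 -0.132 -0.870
  outer loop
   vertex 4.7 1.1 1.2
   vertex 3.9 0.2 0.9
   vertex 3.8 3.8 0.3
  endloop
 endfacet
 facet normal -0.638 0.739 -0.219
  outer loop
   vertex 4.4 6.0 1.4
   vertex 0.7 3.9 5.1
   vertex 2.9 5.8 5.1
  endloop
 endfacet
 facet normal -0.698 0.463 -0.546
  outer loop
   vertex 4.4 6.0 1.4
   vertex 3.8 3.8 0.3
   vertex 0.7 1.6 2.4
  endloop
 endfacet
 facet normal -0.734 0.517 -0.440
  outer loop
   vertex 4.4 6.0 1.4
   vertex 0.7 1.6 2.4
   vertex 0.7 3.9 5.1
  endloop
 endfacet
 facet normal 0.767 0.544 0.340
  outer loop
   vertex 4.4 6.0 1.4
   vertex 2.9 5.8 5.1
   vertex 4.7 4.2 3.6
  endloop
 endfacet
 facet normal 0.994 0.064 -0.083
  outer loop
   vertex 4.4 6.0 1.4
   vertex 4.7 4.2 3.6
   vertex 4.7 1.1 1.2
  endloop
 endfacet
 facet normal 0.807 0.073 -0.587
  outer loop
   vertex 4.4 6.0 1.4
   vertex 4.7 1.1 1.2
   vertex 3.8 3.8 0.3
  endloop
 endfacet
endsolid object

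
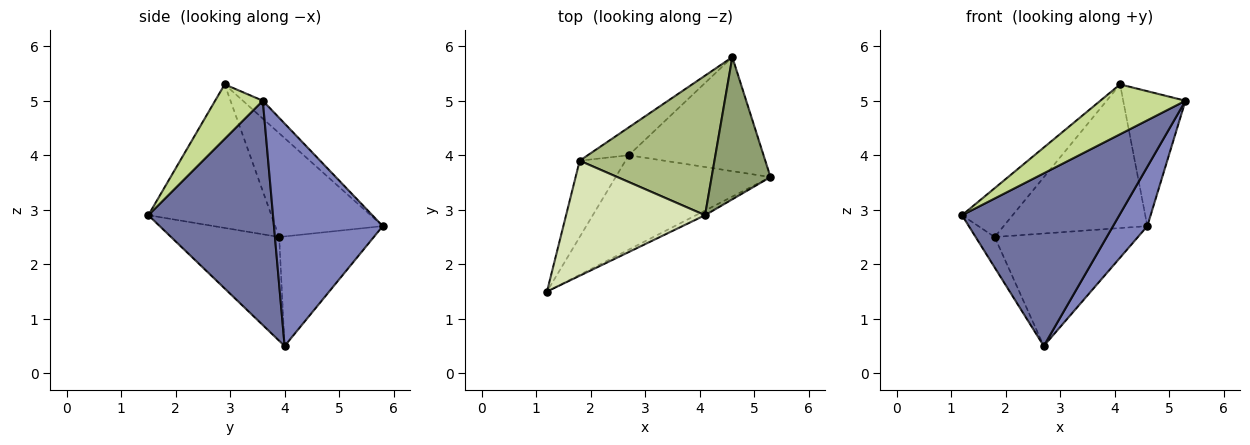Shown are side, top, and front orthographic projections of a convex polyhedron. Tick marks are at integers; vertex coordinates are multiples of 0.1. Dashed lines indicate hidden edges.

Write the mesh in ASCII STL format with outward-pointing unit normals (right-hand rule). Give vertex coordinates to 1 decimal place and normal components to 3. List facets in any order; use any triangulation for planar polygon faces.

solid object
 facet normal 0.571 -0.721 -0.394
  outer loop
   vertex 2.7 4.0 0.5
   vertex 5.3 3.6 5.0
   vertex 1.2 1.5 2.9
  endloop
 endfacet
 facet normal 0.826 -0.260 -0.500
  outer loop
   vertex 2.7 4.0 0.5
   vertex 4.6 5.8 2.7
   vertex 5.3 3.6 5.0
  endloop
 endfacet
 facet normal -0.903 0.159 -0.398
  outer loop
   vertex 1.8 3.9 2.5
   vertex 2.7 4.0 0.5
   vertex 1.2 1.5 2.9
  endloop
 endfacet
 facet normal -0.540 0.817 -0.202
  outer loop
   vertex 1.8 3.9 2.5
   vertex 4.6 5.8 2.7
   vertex 2.7 4.0 0.5
  endloop
 endfacet
 facet normal -0.215 0.672 0.708
  outer loop
   vertex 4.1 2.9 5.3
   vertex 5.3 3.6 5.0
   vertex 4.6 5.8 2.7
  endloop
 endfacet
 facet normal -0.473 0.632 0.614
  outer loop
   vertex 4.1 2.9 5.3
   vertex 4.6 5.8 2.7
   vertex 1.8 3.9 2.5
  endloop
 endfacet
 facet normal 0.487 -0.870 -0.081
  outer loop
   vertex 4.1 2.9 5.3
   vertex 1.2 1.5 2.9
   vertex 5.3 3.6 5.0
  endloop
 endfacet
 facet normal -0.689 0.283 0.667
  outer loop
   vertex 4.1 2.9 5.3
   vertex 1.8 3.9 2.5
   vertex 1.2 1.5 2.9
  endloop
 endfacet
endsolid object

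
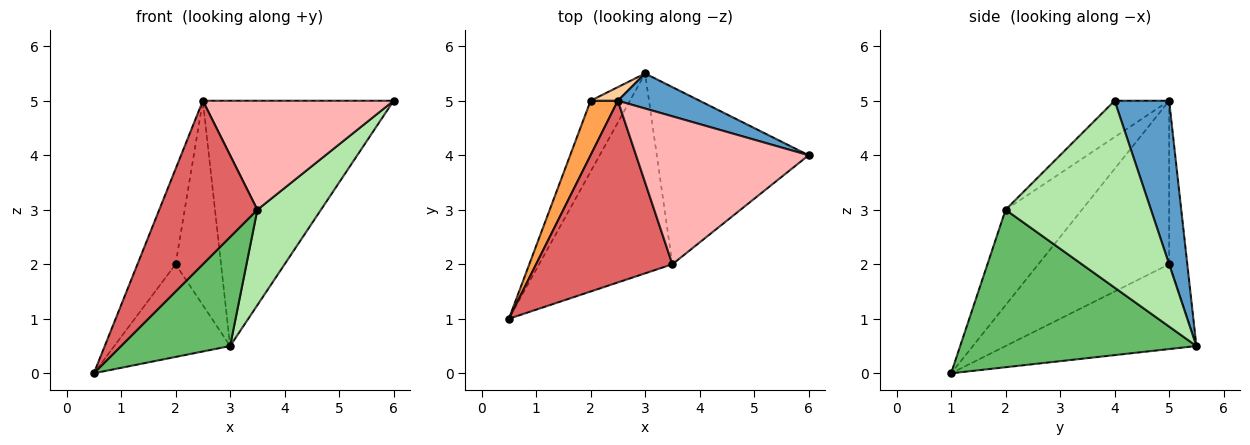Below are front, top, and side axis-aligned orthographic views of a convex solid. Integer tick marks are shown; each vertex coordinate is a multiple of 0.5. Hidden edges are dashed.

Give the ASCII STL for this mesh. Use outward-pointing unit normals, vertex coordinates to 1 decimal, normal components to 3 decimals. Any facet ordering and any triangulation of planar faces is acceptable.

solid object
 facet normal 0.272 0.953 0.136
  outer loop
   vertex 2.5 5.0 5.0
   vertex 6.0 4.0 5.0
   vertex 3.0 5.5 0.5
  endloop
 endfacet
 facet normal -0.795 0.482 -0.369
  outer loop
   vertex 2.0 5.0 2.0
   vertex 3.0 5.5 0.5
   vertex 0.5 1.0 0.0
  endloop
 endfacet
 facet normal -0.948 0.276 0.158
  outer loop
   vertex 2.0 5.0 2.0
   vertex 0.5 1.0 0.0
   vertex 2.5 5.0 5.0
  endloop
 endfacet
 facet normal -0.371 0.927 0.062
  outer loop
   vertex 2.0 5.0 2.0
   vertex 2.5 5.0 5.0
   vertex 3.0 5.5 0.5
  endloop
 endfacet
 facet normal 0.720 -0.332 -0.609
  outer loop
   vertex 3.5 2.0 3.0
   vertex 0.5 1.0 0.0
   vertex 3.0 5.5 0.5
  endloop
 endfacet
 facet normal 0.735 -0.322 -0.597
  outer loop
   vertex 3.5 2.0 3.0
   vertex 3.0 5.5 0.5
   vertex 6.0 4.0 5.0
  endloop
 endfacet
 facet normal -0.462 -0.593 0.659
  outer loop
   vertex 3.5 2.0 3.0
   vertex 2.5 5.0 5.0
   vertex 0.5 1.0 0.0
  endloop
 endfacet
 facet normal -0.167 -0.585 0.794
  outer loop
   vertex 3.5 2.0 3.0
   vertex 6.0 4.0 5.0
   vertex 2.5 5.0 5.0
  endloop
 endfacet
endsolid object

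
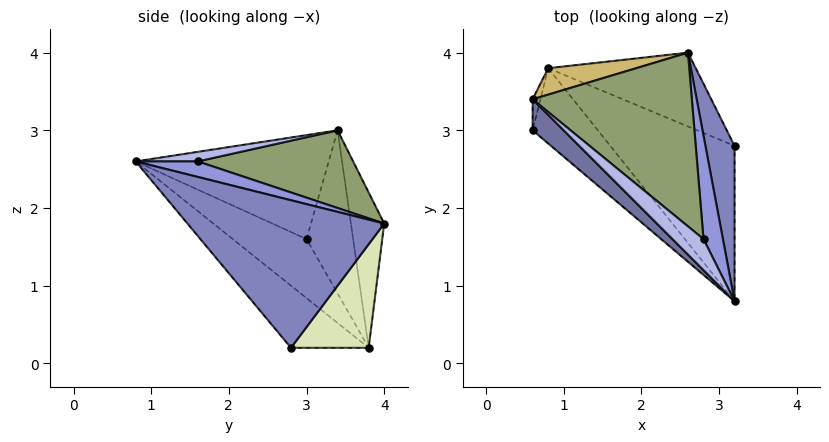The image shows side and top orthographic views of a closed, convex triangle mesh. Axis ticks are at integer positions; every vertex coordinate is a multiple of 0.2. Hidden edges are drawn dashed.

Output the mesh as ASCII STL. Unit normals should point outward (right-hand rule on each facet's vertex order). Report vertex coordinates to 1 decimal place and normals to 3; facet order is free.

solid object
 facet normal -0.677 -0.708 0.202
  outer loop
   vertex 0.6 3.4 3.0
   vertex 0.6 3.0 1.6
   vertex 3.2 0.8 2.6
  endloop
 endfacet
 facet normal 0.956 0.226 0.189
  outer loop
   vertex 3.2 2.8 0.2
   vertex 2.6 4.0 1.8
   vertex 3.2 0.8 2.6
  endloop
 endfacet
 facet normal 0.596 0.298 0.745
  outer loop
   vertex 2.8 1.6 2.6
   vertex 3.2 0.8 2.6
   vertex 2.6 4.0 1.8
  endloop
 endfacet
 facet normal 0.291 0.145 0.946
  outer loop
   vertex 2.8 1.6 2.6
   vertex 0.6 3.4 3.0
   vertex 3.2 0.8 2.6
  endloop
 endfacet
 facet normal 0.416 0.319 0.852
  outer loop
   vertex 2.8 1.6 2.6
   vertex 2.6 4.0 1.8
   vertex 0.6 3.4 3.0
  endloop
 endfacet
 facet normal -0.445 -0.749 -0.491
  outer loop
   vertex 0.8 3.8 0.2
   vertex 3.2 0.8 2.6
   vertex 0.6 3.0 1.6
  endloop
 endfacet
 facet normal -0.305 -0.732 -0.610
  outer loop
   vertex 0.8 3.8 0.2
   vertex 3.2 2.8 0.2
   vertex 3.2 0.8 2.6
  endloop
 endfacet
 facet normal 0.337 0.809 -0.481
  outer loop
   vertex 0.8 3.8 0.2
   vertex 2.6 4.0 1.8
   vertex 3.2 2.8 0.2
  endloop
 endfacet
 facet normal -0.985 0.164 -0.047
  outer loop
   vertex 0.8 3.8 0.2
   vertex 0.6 3.0 1.6
   vertex 0.6 3.4 3.0
  endloop
 endfacet
 facet normal -0.217 0.968 0.123
  outer loop
   vertex 0.8 3.8 0.2
   vertex 0.6 3.4 3.0
   vertex 2.6 4.0 1.8
  endloop
 endfacet
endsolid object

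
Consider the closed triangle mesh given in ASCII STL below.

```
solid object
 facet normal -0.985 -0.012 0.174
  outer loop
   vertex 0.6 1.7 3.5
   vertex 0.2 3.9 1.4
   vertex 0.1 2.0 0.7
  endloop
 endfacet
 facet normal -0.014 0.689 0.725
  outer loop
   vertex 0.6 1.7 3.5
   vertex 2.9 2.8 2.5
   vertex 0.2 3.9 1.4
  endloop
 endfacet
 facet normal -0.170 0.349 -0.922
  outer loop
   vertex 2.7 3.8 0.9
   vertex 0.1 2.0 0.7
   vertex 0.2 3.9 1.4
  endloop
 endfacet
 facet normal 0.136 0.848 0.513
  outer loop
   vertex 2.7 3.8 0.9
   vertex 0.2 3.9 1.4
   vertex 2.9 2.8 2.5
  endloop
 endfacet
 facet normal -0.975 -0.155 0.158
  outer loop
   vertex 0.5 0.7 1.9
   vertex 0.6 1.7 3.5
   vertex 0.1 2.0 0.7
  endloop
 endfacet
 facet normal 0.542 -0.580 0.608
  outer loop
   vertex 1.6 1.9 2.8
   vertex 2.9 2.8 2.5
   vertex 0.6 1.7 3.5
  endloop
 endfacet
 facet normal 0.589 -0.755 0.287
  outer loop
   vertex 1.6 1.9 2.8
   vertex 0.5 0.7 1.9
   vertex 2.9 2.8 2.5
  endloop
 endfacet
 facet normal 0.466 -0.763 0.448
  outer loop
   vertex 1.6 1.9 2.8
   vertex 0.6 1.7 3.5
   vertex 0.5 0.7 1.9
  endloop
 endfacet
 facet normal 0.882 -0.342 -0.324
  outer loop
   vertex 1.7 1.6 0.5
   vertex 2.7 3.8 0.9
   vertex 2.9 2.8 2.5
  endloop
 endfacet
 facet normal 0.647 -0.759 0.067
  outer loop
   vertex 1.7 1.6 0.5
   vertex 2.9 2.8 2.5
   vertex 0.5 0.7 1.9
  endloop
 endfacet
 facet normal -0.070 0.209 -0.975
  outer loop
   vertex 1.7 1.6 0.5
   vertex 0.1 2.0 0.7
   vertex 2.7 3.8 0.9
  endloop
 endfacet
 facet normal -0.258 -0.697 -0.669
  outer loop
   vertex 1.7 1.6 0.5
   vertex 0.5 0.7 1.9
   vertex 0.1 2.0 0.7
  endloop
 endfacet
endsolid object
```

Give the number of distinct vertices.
8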